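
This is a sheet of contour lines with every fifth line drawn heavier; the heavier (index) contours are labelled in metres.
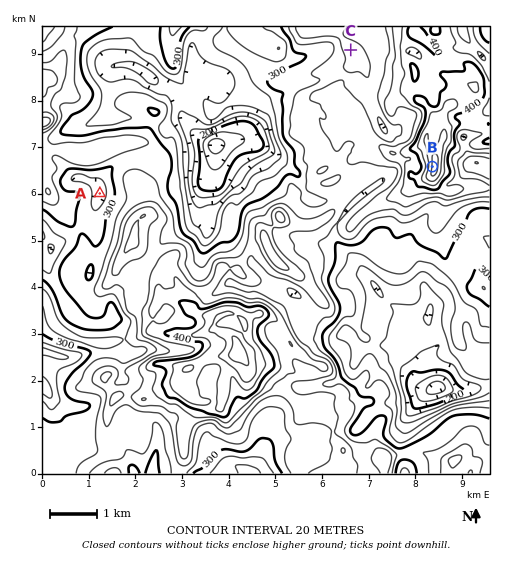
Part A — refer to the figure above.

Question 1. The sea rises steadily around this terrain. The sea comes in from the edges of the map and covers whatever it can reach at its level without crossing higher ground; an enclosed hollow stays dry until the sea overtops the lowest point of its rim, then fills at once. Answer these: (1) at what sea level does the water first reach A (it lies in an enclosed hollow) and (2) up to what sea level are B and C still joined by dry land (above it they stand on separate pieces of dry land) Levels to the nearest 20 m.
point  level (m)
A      300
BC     340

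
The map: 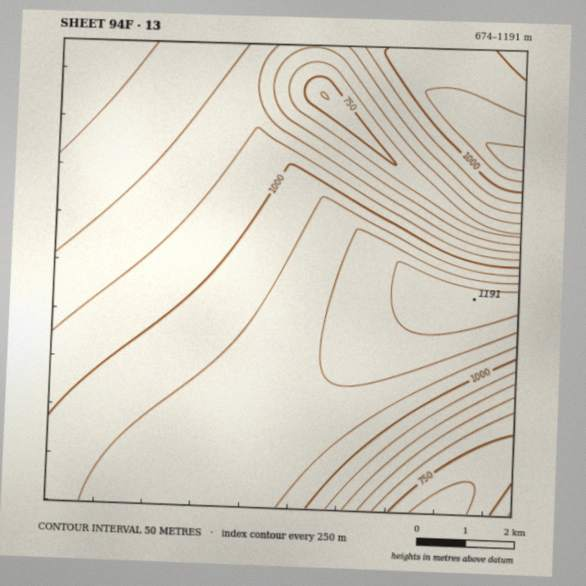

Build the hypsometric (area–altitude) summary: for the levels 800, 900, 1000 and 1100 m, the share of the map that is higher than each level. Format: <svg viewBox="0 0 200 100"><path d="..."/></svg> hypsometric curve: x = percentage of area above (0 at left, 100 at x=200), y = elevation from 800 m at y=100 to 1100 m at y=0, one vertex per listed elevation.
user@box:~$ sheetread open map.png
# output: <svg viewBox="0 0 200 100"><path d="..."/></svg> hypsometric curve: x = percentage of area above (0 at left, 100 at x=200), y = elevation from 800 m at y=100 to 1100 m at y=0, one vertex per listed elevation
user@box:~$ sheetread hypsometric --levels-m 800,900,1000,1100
<svg viewBox="0 0 200 100"><path d="M186 100l-38-33-50-34-79-33"/></svg>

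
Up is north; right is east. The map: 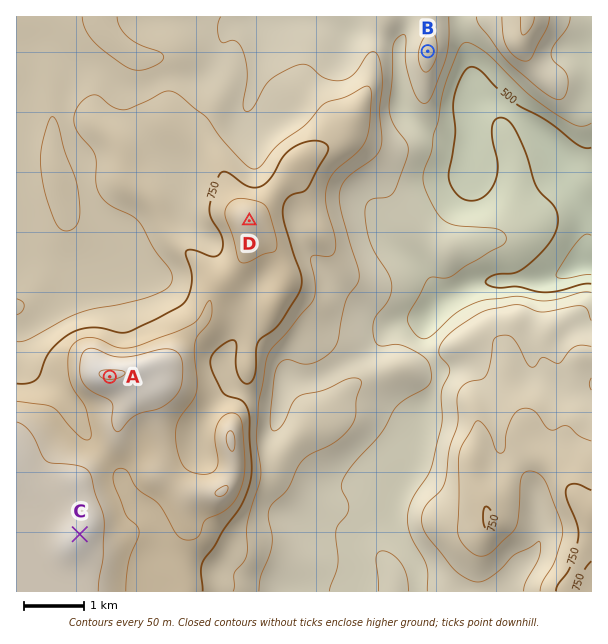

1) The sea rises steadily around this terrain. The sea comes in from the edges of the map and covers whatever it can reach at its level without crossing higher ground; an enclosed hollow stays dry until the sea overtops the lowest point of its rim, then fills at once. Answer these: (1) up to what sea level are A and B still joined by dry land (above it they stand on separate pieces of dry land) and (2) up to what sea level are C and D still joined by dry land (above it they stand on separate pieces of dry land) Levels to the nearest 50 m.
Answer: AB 600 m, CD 800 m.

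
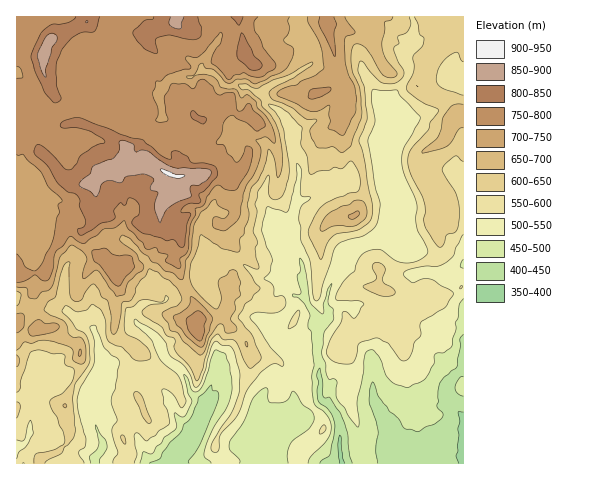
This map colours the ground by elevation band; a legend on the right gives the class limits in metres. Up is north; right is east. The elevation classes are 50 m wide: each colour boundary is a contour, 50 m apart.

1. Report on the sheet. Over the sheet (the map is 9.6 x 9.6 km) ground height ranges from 380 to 900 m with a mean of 630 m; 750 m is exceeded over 21.7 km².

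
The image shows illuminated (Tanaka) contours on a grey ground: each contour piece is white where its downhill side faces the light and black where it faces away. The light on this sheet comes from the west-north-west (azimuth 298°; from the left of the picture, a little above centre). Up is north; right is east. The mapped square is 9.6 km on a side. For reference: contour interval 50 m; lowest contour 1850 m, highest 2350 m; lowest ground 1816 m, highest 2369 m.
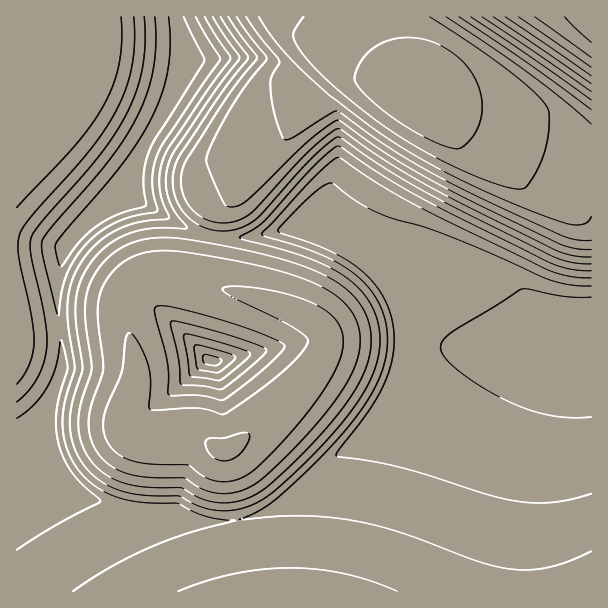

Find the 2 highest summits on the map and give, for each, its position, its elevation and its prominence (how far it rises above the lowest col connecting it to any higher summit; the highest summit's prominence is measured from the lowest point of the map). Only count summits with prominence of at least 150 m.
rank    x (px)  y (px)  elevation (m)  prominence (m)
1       419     96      2369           553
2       225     449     2207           185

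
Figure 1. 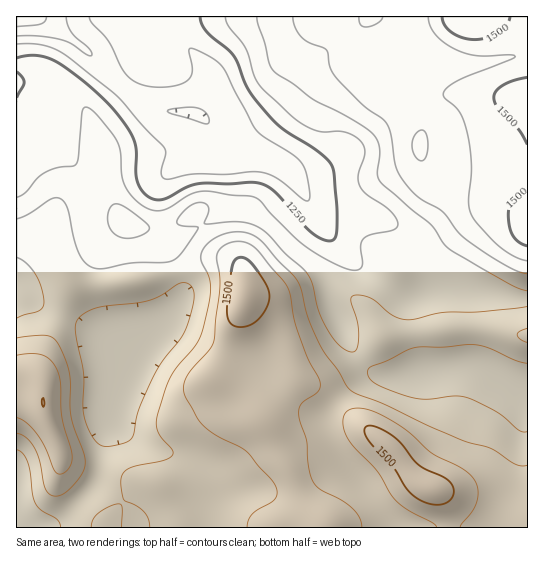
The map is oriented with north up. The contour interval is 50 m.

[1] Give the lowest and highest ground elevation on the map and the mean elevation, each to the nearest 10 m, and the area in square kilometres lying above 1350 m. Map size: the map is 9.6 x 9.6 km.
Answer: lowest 1080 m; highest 1540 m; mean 1370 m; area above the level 54.3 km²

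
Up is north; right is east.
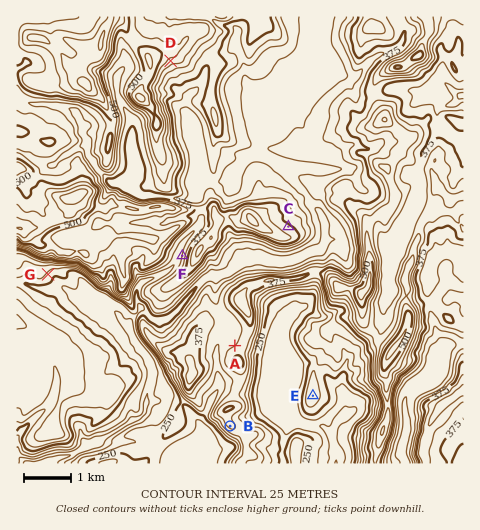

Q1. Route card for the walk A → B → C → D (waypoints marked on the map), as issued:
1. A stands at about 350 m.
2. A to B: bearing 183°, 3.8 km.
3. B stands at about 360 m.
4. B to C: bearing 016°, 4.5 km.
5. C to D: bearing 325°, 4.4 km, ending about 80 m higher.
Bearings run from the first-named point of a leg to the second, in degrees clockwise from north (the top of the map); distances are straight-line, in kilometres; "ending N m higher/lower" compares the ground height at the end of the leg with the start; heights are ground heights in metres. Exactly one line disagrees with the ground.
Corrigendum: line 2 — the distance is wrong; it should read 1.7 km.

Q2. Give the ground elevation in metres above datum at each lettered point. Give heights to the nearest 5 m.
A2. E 290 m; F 325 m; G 270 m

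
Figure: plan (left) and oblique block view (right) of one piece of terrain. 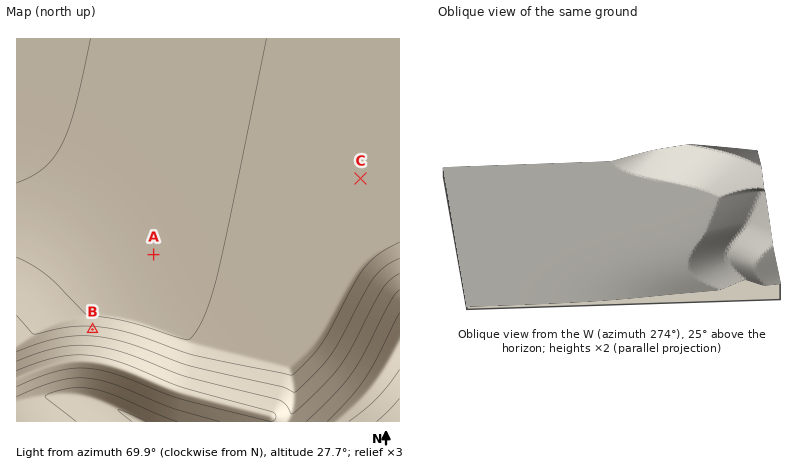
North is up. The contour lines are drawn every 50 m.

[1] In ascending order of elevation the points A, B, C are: A C B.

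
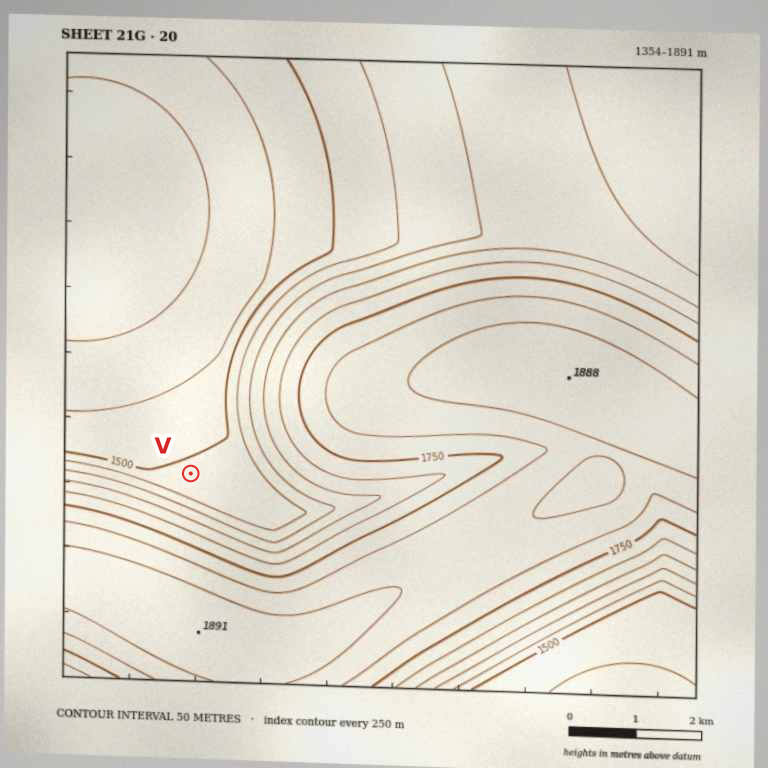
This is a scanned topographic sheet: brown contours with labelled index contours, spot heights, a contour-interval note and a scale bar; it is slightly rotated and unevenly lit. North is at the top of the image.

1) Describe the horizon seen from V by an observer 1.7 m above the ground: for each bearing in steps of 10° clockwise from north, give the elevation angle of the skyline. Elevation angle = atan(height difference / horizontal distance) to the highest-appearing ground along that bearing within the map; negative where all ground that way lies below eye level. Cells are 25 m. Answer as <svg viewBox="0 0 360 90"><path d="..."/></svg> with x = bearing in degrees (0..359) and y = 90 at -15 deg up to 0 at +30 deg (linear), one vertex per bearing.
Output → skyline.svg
<svg viewBox="0 0 360 90"><path d="M0 61l10-1 10 0 10-6 10-4 10-3 10-1 10 0 10 1 10 3 10 1 10-2 10-1 10-1 10-1 10-2 10-4 10-2 10-2 10-2 10 0 10 0 10 1 10 2 10 3 10 4 10 5 10 6 10 7 10 1 10 1 10 0 10 1 10 0 10-2 10-1"/></svg>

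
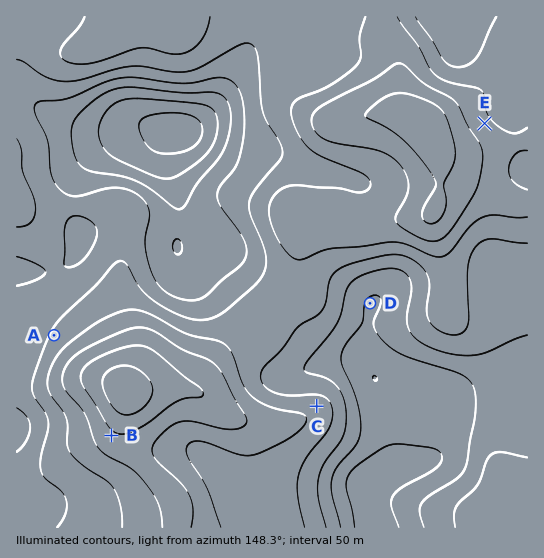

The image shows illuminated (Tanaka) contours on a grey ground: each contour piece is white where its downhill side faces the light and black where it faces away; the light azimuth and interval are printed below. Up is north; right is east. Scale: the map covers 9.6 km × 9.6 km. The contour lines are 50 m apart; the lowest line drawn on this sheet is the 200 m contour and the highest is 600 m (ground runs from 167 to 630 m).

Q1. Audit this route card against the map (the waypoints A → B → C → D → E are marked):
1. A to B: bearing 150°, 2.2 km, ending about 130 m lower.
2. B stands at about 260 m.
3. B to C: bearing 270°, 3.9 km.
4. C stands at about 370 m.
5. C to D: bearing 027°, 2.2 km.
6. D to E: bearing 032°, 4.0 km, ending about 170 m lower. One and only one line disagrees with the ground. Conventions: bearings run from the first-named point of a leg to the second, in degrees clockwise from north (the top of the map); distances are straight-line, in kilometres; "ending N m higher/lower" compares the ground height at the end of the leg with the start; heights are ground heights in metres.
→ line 3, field bearing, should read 82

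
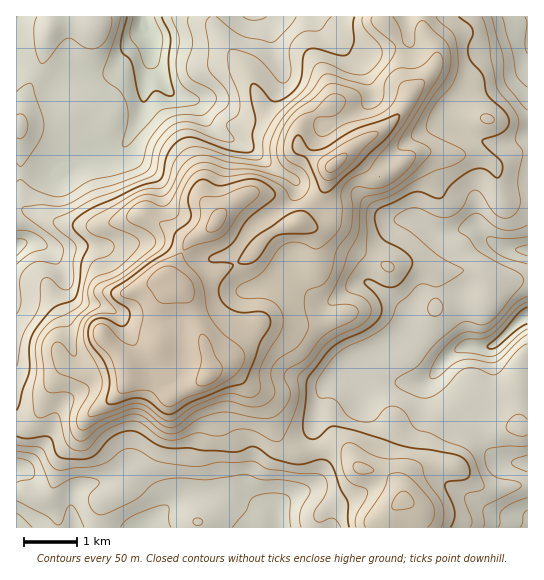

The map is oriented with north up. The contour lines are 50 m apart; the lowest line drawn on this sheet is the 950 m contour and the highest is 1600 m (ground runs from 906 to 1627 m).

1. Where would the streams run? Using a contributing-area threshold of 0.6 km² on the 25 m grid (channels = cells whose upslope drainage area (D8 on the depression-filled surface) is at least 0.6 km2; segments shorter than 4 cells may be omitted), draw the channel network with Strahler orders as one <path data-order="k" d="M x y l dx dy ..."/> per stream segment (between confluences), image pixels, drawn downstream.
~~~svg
<path data-order="2" d="M278 514l0 13"/><path data-order="1" d="M343 503l-9 10 0 14-3 0"/><path data-order="2" d="M259 502l10 3 9 9"/><path data-order="1" d="M199 495l-13 0-9 4-28 28-2 0"/><path data-order="1" d="M251 494l8 8"/><path data-order="1" d="M462 494l19 13 12 6 24 0 1 1 8 0 1 1 0 12"/><path data-order="1" d="M249 493l9 9 1 0"/><path data-order="1" d="M305 490l-14 7-13 13 0 4"/><path data-order="1" d="M482 447l12 12 3 2 6 0 2 1 22 0 0 1"/><path data-order="1" d="M315 418l3-15 1-1 3-9 15-15"/><path data-order="1" d="M421 403l0-14 14-15 3-5"/><path data-order="1" d="M67 401l-10 10-2 8-1 2 0 4-1 1 0 4-3 5-11 12 0 2-12 12-8 8-2 0"/><path data-order="1" d="M365 391l0-1 10-11 11 0"/><path data-order="3" d="M393 381l6 0 2 1 22 0 3-1 12-12"/><path data-order="2" d="M386 379l7 2"/><path data-order="2" d="M337 378l1-1 41 0"/><path data-order="2" d="M379 377l7 2"/><path data-order="1" d="M294 375l11 3 1 1 5 0 2 2 18 0 6-3"/><path data-order="1" d="M369 371l10 6"/><path data-order="1" d="M17 369l0-68"/><path data-order="3" d="M438 369l16-18 4-2 11-3"/><path data-order="1" d="M181 346l0 16-3 5-19 19-4 0-9 9-1 7-2 1 0 4-1 2 0 4-1 1-2 12-1 1 0 26-3 4-21 21-7 3-13 1-1 1-8 2-6 2-6 7-2 3 0 20 2 1 0 9 1 0"/><path data-order="3" d="M469 346l22 0 3-1 4-3 24-24 5-3"/><path data-order="2" d="M406 338l0 1-23 23 0 9 10 10"/><path data-order="1" d="M67 325l0-3-2-5-16-16-32 0"/><path data-order="1" d="M462 322l1 1 0 16 6 7"/><path data-order="1" d="M410 318l0 12-1 1 0 4-3 3"/><path data-order="1" d="M117 313l-14-7-4 0-1-1-13 0-3-2-13-13-3-12-5-11-10-12 0-1-8-8"/><path data-order="2" d="M319 301l12 0 15-12 8-4 3 0 1-2 12 0 9 8 2 0 25 26 0 21"/><path data-order="1" d="M246 291l11-2 1-2 9-1 2-1 28 0 12 12 10 4"/><path data-order="1" d="M295 277l24 24"/><path data-order="1" d="M218 257l4 0 9-4 11-11 5-9 14-14 20-10 13-14 1-2 0-12-2-3-7-3-3-2-8-4-22-20-14-7-2 0-7-4-3 0-2-3-4-1-16-16"/><path data-order="2" d="M66 247l-19 0-1-1-3 0"/><path data-order="1" d="M98 247l-32 0"/><path data-order="2" d="M43 246l-5-3-16 0-5 3 0 1"/><path data-order="1" d="M115 245l-8 0-1 1-39 0-1 1"/><path data-order="2" d="M493 242l2 3 11 2 1 2 20 1"/><path data-order="1" d="M411 221l6 0"/><path data-order="2" d="M417 221l13 8 5 2 4 0 2 2 12 0 1-2 4 0 5-2 15 0 13 13 2 0"/><path data-order="1" d="M374 213l13 5 24 0 6 3"/><path data-order="1" d="M475 203l0 20 18 19"/><path data-order="1" d="M162 189l-1-4-35-35 0-7"/><path data-order="1" d="M62 178l5-3 12-12 2-2 9-3 1-1 3 0 1-2 16-2 8-4 8-8"/><path data-order="2" d="M127 141l4-6 7-13 1-7 3-5 3-33 1-2 0-4 3-5 0-5 1-2 0-18"/><path data-order="1" d="M411 138l26-13 6-7 7 0 16 16 8 4 3 0 4 3 10 1 2 1 20 0 8-5 5-5 1 0 0-4"/><path data-order="1" d="M337 122l22-13 10-8 2-3 0-11-1-1 0-4-3-4 0-3-6-10-47-47"/><path data-order="2" d="M205 118l-2-1-1-7-9-9"/><path data-order="1" d="M199 102l-2-1-4 0"/><path data-order="2" d="M193 101l-2-2-6 0-2-1-6-1-11-10-7-13-5-7 0-2-1-2 0-6-2-2 0-13-1-1"/><path data-order="1" d="M517 75l10-10 0-23"/><path data-order="1" d="M74 74l12 0"/><path data-order="2" d="M86 74l23 0 36-36-2-11"/><path data-order="1" d="M81 73l4 0 1 1"/><path data-order="1" d="M282 70l-8-20 0-7-1-1 0-20-6-5"/><path data-order="3" d="M150 41l-3-10-4-4"/><path data-order="3" d="M143 27l0-10"/><path data-order="1" d="M315 22l-1-1 0-3"/><path data-order="2" d="M267 17l-14 0"/><path data-order="2" d="M313 17l-46 0"/><path data-order="1" d="M322 17l-9 0"/>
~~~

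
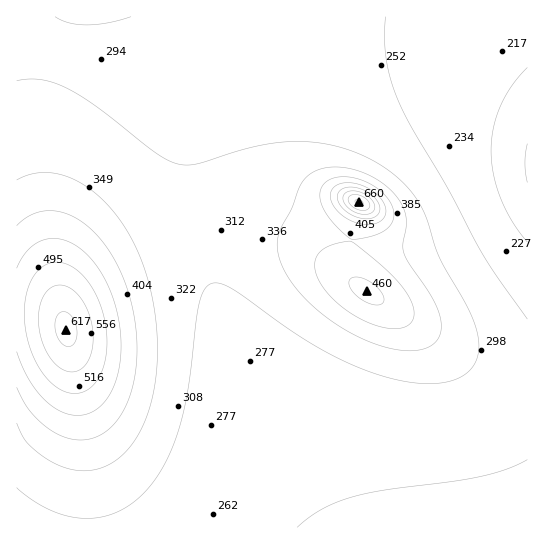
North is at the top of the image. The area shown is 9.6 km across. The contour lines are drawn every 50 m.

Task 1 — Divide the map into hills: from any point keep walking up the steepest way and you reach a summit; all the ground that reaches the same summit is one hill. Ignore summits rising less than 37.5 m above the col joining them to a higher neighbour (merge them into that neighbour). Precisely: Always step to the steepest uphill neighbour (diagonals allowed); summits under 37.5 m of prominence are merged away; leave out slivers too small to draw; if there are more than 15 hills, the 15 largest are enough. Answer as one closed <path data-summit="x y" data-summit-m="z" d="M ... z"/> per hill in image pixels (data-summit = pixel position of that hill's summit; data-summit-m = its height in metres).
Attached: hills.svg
<path data-summit="66 330" data-summit-m="617" d="M373 19l-38 1-34 5-51 14-53 17-35 7-41 0-28-4-40-10-37-12 1 491 310-1-19-26-23-43-54-124-20-51-14-42-8-40-2-35 1-28 8-33 13-24 18-18 12-8 38-18 45-12 52-4 43 6 30 9 14 7 3-1-34-14-29-7z"/><path data-summit="367 291" data-summit-m="460" d="M374 21l-52 4-45 12-28 12-22 14-22 23-13 31-5 41 2 43 14 58 21 59 52 120 27 53 18 31 6 6 200 0 1-330-74 37-21 8-19 4-35 0-26-6-28-9-50-25-17-14-15-16-10-16-4-12 0-40 11-26 8-10 10-10 17-12 19-10 29-9 35-5 32 0 39 6 24 8 25 12 41 30 2-1-34-26-33-17-37-12z"/><path data-summit="359 202" data-summit-m="660" d="M527 16l-510 0-1 19 23 10 54 14 28 4 41 0 35-7 53-17 51-14 53-6 36 1 40 8 25 9 43 24 29 24z"/>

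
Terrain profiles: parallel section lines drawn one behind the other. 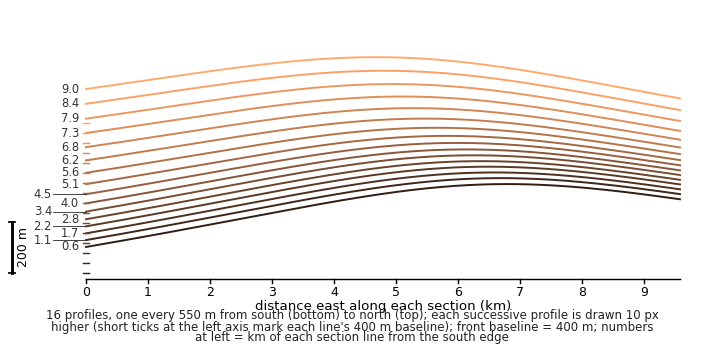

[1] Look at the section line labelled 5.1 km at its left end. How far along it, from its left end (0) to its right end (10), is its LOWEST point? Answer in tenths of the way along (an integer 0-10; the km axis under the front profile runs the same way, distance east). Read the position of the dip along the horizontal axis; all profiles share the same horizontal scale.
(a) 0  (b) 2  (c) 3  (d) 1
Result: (a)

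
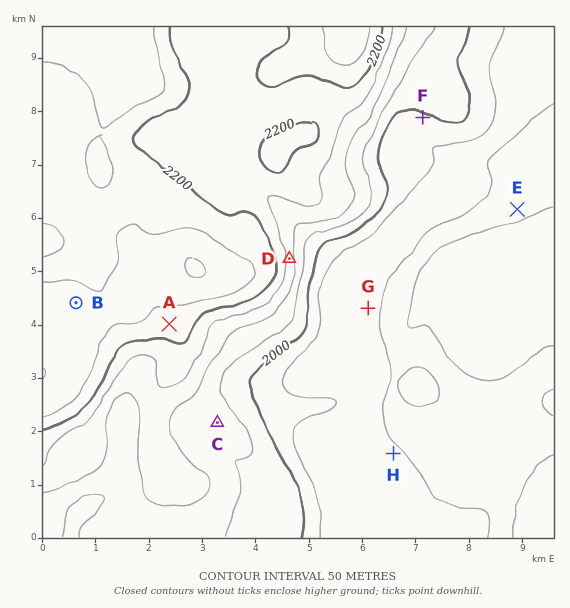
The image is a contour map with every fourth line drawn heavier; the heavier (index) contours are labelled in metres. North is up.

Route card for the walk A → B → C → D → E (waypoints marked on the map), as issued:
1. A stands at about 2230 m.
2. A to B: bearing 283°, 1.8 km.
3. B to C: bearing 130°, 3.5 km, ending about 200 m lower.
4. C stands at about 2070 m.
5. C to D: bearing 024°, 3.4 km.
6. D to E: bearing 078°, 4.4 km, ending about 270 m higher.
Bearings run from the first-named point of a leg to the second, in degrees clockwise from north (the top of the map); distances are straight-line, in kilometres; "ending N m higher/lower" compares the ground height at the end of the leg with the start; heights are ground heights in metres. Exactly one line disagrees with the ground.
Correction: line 6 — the sense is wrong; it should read lower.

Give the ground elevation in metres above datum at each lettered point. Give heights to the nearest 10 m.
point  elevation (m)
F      1990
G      1900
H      1900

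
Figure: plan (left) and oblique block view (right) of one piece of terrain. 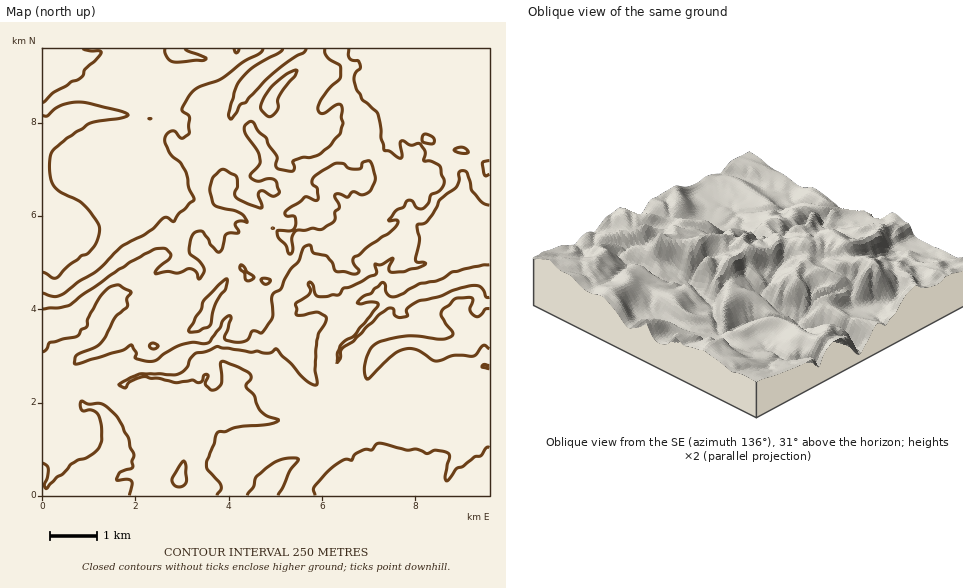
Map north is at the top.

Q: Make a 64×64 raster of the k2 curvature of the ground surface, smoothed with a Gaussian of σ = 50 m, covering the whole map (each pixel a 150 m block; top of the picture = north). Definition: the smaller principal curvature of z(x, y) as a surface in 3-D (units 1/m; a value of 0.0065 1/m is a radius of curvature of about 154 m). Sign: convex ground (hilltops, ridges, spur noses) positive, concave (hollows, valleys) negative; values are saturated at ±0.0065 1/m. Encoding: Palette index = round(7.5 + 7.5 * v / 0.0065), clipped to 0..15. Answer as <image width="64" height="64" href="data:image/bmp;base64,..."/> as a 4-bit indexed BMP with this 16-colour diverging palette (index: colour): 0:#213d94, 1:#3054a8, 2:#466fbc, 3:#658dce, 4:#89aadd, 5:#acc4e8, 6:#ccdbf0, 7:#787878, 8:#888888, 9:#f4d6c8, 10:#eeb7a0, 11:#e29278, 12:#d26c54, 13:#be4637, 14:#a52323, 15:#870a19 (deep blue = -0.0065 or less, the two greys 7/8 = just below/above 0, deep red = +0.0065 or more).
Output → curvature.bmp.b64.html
<image width="64" height="64" href="data:image/bmp;base64,Qk12CAAAAAAAAHYAAAAoAAAAQAAAAEAAAAABAAQAAAAAAAAIAAATCwAAEwsAABAAAAAAAAAAlD0hAKhUMAC8b0YAzo1lAN2qiQDoxKwA8NvMAHh4eACIiIgAyNb0AKC37gB4kuIAVGzSADdGvgAjI6UAGQqHAEh3h2ZXh3d2ZmZlREVVV4lkRWZnh2V3dlZnd2ZliId3RnZ3d2Roh3ZniIiIh1ZFZ4h1VViXZId2l3d3iIR4eIh0d2eIh0VmZniIh3h2V1Z3iHZVRYdzV3aId3eHdWh4eIVnZoiIZlZ1d3h2VlVnVneIdmZTaIY3dXd3dniGSHh3d0iGeHZ4d3V3d4dlVmd1d3iHdlU1iBmDeHeHWIdGd3d3Vndnd4eHdXd3d3d3d3ZmZ4h3dlRVWYKJdnhXiHR3d3d0d2d3d3d1Z3eId3d3dndmZmd3ZVVnZJh3Z2Z3hXd3h3dXZ3eId2R3d4h3dmZ2ZmZmZmd2ZlVWdmZmZ3eGZneGeEZ3Z3d4VXh4h3dldmZURFVWd4d2ZlVWZnd3d3V3eHaIRWZ3d3c2iIh3d1Z2ZmZmZmVHeHdmZVZ3d3d3Z3eHaIU2VniHhyeHd3d2eHd4iIiHZ1R3dWZndlZ3d3dnd4hmRGh1eIeESId3d3d3eIh3d3h2dUdmiXd4hmiHhnh3d0VGaYeId3Nnd3d3d3d4h3Zmd4dnRHd4h3eHV4iFeHd3eFR4Z4d3Y3h3d3Z3d4iId3ZmiXJENWeHd4hleHZneIiIY3hViHc2eIiHd3d3d3iHZ3dlBHYnd3d3d2UzIySHd5dEOGNVNFl3mHd3d1Z3ZVZ2dyFohDd3d2d3eHd4gkd4g3YGdSNUFGRTIldnRnh3d3ZiOIhzWHh3Z3d3d3iHBIpWmFBYJodiERNWM2lGiIiHdzN4d3NYeId2d3d3d3VQOEV3dgAVl3Z3dnd2RDiIdlRDN3h3c0h4h3d3d3h3dncAdHd4dlAmdnhlVnZlN2MAI0R3eId2FniIh3d3d4dmd1WFRWd3d0AlaIZUREQgAlZXcoiId3YXd4iHd3d4iHd5VoVlMzVnuBSLl3ZlZ1N3dzlieIh3ZzJniIh3d3h3d3hlV3d2VEeYUFZld3aJUIqXJ0SId3d2dAV4eIiIiHZmaXZYiHZ1RXdlJnVXeIdwWpRGRId3d3d4YHh3d4h2M1Z4ZmeXV4ZVZ3ZEeEV3eZQHU3hkV3iIh3iEBnZndjJoh3hHaIZ3ZlZ2ZXdnZWeJdQRleoVkV4iId3hAhlUzV4iIdkhod3d2VnZWqXV2Vmd2U3d4hXdTaGdmdoMpY4h3iIhkOWZmZ4dVdmeHd2dWeXdlR1Z0MzIQAAEiaEEQWId3eXcFVFZ4l2VVVmZ4dkVod2dVZkJ3hzeHhmUiFXUAVmaJinBVRFZ3dlVDRnh3dEZ4dWVGVmaIGId1ZmYoiGQAAFeIgmdlVWd3ZpdEeIeHRWdzaEiYVVQmZ1Z3VSRndndjACRQZ3ZVVWh3iHNHhnhGVoRpZ3d1ZUeIVpl4B2d3d4dlIARndmVVVneIdzJFdjVlRJdWZ3ZTZ3d3eJUFl3d4iFd3Znd3ZmVVd4d4h0JDV3QmdUZ3Z3JmdnhSIIBYZHiHWHd3eIh2ZlVnd4iZgVd4cWlieHZZcWZWd1djZwaER2Zoh3d4mEZ2ZVZnd4eBWYZSeDWGVWhiSIV1Z3dHYIdGd3Z3eGZjeIdmZmZmZnFoiFKKJ1RXhyYzWIh3iGaCaFV3d3d5dVeIh2dmdmZnYniHU3M2Z3aGWGdVd2d4d3ZnVnd3d2Z2eIiHZ3Z3dndUd3hjNZNopkV4aYZGZURXh2NFZ3dlQ3d4iHZ3d2Z3d1Z3lhMzJFdhZnh5iWZVZUJnYnVHd2Z4d4iHZnd3hnd3ZmdQZ2Vnc0iYdmiGd1aIlzQld0V3d2aHd3dnd3eHZ3dnZiaYh3dEVXh4dmiFdUZ3dxiYVGdlVod2Znd3d4dnh3dkV4hmVEhlRVlkdkdnZWeGNZVERVV4dmZ3d4d4dmd2Z2Z4iGZzaGZUVSZ1Z1iVZ3ZlZIdURoh2Z3d3d4h2d2eHZniId1EyRmZjh3d3eJc1eHiYl3UmiHZ3d4h3eHaGZ3dmZ4iZJZhWd0WIiXd3iVN5aHd3dCaIdnd3d3h4ZmZ3d2d2Vnc0iXVkV2eIhmV4U3ZXVndTRXh3d3d3d3Znd3d3dnmIdmJEZVdnVneHR4dEc2VHhyVVaXd3d3d3d3aHd3d2Z4dlUleWZ3ZlV3V2ZzdTdmQhV3Zmd3d3d3d4dWd3iHd2V4kyZ3Vnd2ZWZXRnRSd3ZWd4lkaHd3d3d3d3VXeHZ0VmZAZ3ZmZ3h2V1ZYhSaGZod2ZkVod3d3d3d3d0WJZUaHdgWYZldmd3dWdWd1KHVoh3dlZnd3h3d3d3d3c0hUeJmEF5cQFWVWZ2Z0ZoYmZXdndmZmd3h3d3d3d3eIQ0V4dXQ4lgdzSId2ZVV5lTZ2d2dVZnZmeIiHeHh3d3hzdleHVDZQWHZGd3dVd2mERmd2Zmdnh1RYiIiHd3d3ZlV3dXiGJjWqdnVneGN5d1RVZmd3d3eYZzRnh3d3d2ZmVmeHVndFVodmd2ZodTZVNVdnd3d3ZXdnZTNGZmd3d3dkVomHZmRVeHZ3dmaIdnVWaIdmZWeGZnh3dlVWZnd3d3dEeId4ZFRYh3d3ZWeHRWdWh3d3VYdHeHh3h3d3Z3h2VVIkZ3d1RDaId3d2VVVWZ3ZWd3hnhld3d3h3d3d3d2d3ZkEAV3dVM2iId3dmh3ZXd3d3d3dmZmd4h3d3d3d2d3iHeIUBeHdTFYl1ZmZ3hld3d3d2ZndnZ3d3iHd3h3d3iYh4iHEXd3ZAN1NWd2d2V3d3d3d3eGaIiHZmd3iHd3eIdmZWdxMzWYYiJXmYdodXd4d4eHdndY"/>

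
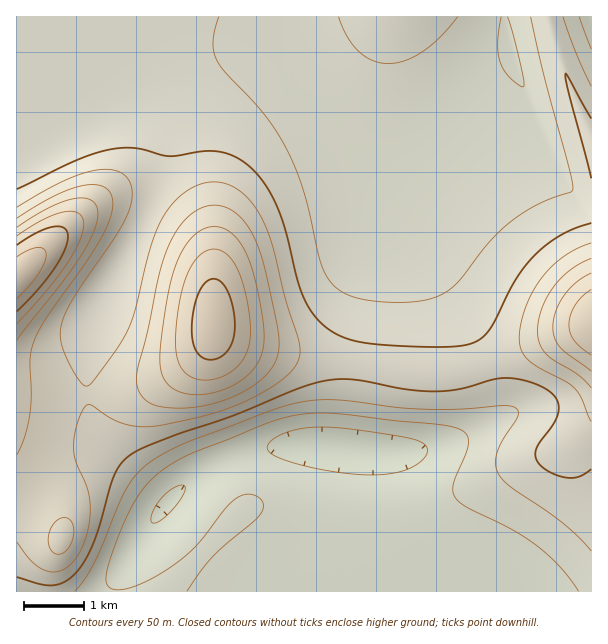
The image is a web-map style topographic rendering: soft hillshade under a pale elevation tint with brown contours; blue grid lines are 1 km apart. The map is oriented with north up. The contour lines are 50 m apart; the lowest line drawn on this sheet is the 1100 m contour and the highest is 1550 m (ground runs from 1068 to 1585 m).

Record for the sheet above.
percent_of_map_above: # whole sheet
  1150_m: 83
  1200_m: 57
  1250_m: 34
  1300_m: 21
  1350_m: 11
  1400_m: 7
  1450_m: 4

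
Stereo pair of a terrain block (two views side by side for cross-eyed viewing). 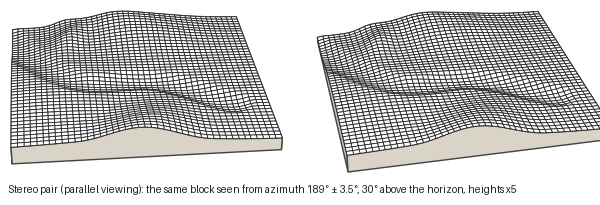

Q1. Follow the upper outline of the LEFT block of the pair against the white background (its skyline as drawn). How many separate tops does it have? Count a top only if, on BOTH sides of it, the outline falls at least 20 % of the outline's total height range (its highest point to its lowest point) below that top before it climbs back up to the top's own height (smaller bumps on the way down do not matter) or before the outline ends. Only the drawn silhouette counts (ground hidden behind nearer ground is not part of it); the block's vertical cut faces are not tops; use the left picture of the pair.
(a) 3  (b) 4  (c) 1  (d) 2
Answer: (a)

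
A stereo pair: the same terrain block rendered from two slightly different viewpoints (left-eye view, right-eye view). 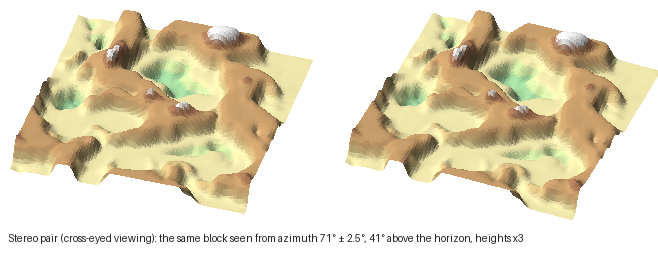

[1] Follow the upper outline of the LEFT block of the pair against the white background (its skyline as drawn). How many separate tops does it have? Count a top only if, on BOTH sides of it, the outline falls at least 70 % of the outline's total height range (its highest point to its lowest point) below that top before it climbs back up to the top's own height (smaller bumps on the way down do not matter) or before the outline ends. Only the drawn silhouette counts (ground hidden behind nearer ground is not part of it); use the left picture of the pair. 0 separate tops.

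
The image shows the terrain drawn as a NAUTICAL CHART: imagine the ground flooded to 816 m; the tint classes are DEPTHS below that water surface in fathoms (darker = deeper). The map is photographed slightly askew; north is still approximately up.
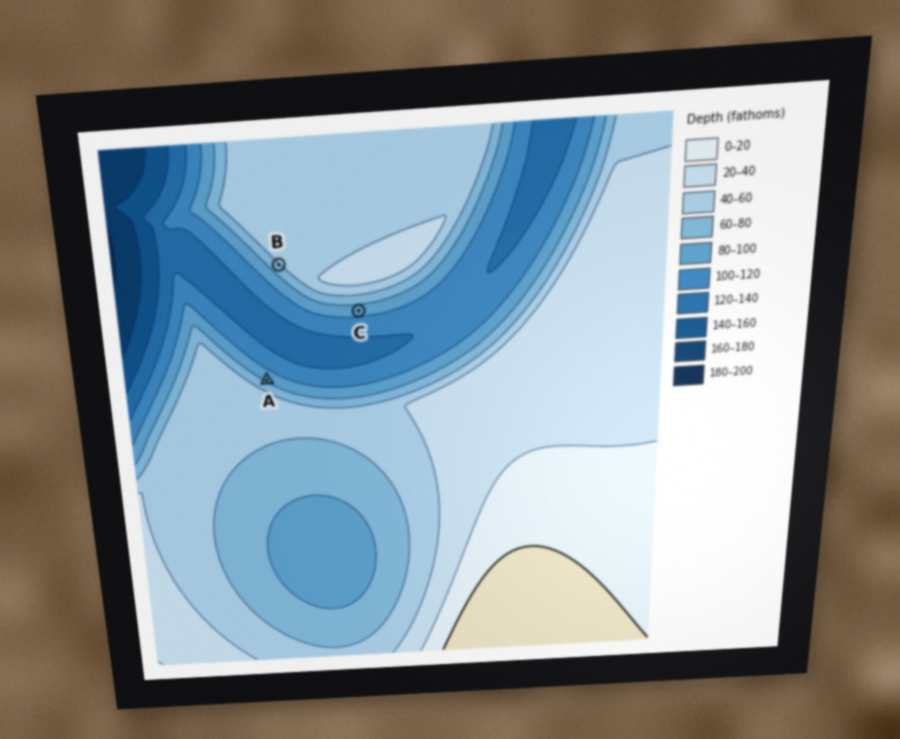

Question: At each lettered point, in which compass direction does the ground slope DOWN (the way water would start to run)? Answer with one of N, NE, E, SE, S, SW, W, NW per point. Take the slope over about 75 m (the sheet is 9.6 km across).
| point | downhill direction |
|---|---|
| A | NE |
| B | SW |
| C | S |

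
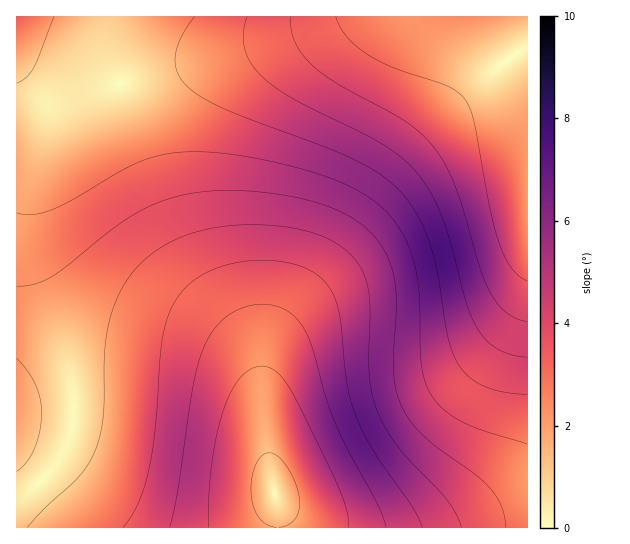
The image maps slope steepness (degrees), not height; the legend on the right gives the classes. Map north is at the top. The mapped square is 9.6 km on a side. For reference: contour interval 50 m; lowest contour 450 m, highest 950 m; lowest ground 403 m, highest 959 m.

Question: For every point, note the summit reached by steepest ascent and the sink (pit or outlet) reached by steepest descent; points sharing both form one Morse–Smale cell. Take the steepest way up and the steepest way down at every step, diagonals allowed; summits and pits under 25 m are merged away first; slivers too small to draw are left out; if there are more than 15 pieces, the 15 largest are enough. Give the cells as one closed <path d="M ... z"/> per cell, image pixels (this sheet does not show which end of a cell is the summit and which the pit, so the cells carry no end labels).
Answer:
<path d="M527 49l-9 3-27 20-40 35-35 35-40 49-49 74-28 34-20 30-12 29-4 28 1 40 5 41 8 39 1 22 250-1z"/><path d="M118 16l-102 1 0 441 36 37 27 33 198 0 0-22-8-39-12-94-5-16-11-20-34-46-20-30-23-51-32-89-15-48-2-15 0-27z"/><path d="M527 16l-408 1-4 14 0 27 2 15 43 126 27 62 20 30 29 38 16 28 7 21 3 27 5-47 6-19 18-29 36-45 49-74 40-49 59-57 43-33 10-3z"/><path d="M17 459l-1 68 62 1-26-33z"/>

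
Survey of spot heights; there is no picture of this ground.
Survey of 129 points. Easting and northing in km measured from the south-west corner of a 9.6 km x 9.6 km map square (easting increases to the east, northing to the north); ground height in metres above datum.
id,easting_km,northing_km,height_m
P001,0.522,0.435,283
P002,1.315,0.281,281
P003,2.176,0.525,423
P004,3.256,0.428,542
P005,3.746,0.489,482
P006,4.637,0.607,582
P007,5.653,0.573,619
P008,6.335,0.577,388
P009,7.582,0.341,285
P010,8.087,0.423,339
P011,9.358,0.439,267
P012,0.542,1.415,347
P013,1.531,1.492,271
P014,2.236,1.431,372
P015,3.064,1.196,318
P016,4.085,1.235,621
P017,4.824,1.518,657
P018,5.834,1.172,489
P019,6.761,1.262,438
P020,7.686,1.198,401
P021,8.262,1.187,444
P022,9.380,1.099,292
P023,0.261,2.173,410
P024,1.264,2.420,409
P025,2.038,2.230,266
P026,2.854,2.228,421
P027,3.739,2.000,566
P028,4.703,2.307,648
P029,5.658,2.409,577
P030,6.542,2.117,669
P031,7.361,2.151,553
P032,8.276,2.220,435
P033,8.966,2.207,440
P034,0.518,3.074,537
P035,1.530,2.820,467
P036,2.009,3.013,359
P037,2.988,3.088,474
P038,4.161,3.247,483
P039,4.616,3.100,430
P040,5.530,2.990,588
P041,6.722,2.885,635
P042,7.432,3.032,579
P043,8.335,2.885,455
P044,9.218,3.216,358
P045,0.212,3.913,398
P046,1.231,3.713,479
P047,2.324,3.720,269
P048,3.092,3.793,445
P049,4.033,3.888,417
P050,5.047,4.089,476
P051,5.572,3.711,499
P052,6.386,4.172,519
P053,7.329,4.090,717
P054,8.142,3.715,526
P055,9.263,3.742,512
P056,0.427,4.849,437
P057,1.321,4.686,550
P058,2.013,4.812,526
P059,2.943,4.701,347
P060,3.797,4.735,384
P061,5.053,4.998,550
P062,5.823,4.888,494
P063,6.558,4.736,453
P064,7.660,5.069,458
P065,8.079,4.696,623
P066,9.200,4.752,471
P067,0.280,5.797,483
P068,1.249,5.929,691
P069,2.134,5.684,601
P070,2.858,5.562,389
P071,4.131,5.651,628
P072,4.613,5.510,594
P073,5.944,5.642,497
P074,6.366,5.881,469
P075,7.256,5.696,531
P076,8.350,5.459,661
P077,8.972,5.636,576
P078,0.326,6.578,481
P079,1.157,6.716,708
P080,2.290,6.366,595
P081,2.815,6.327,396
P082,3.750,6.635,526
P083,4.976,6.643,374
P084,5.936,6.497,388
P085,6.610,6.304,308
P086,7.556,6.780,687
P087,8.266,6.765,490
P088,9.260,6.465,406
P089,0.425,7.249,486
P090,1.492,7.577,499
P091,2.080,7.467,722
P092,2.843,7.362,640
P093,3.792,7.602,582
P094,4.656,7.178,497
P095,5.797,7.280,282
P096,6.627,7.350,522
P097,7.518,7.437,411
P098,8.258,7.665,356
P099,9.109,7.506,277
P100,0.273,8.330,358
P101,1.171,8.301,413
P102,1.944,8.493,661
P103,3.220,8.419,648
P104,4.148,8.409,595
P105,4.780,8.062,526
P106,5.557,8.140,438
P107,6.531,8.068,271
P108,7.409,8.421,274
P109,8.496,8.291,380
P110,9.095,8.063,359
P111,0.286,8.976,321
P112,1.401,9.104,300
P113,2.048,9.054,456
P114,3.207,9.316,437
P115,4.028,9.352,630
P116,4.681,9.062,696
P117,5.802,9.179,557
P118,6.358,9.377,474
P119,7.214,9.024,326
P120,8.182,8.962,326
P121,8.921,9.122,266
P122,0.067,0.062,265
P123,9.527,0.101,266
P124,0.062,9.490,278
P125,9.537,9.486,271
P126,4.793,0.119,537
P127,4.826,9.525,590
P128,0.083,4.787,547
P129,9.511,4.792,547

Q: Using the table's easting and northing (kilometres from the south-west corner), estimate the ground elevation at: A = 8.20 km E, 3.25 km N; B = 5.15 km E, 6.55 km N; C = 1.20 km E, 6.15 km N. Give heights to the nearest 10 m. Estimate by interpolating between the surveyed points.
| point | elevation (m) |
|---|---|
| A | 520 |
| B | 400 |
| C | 700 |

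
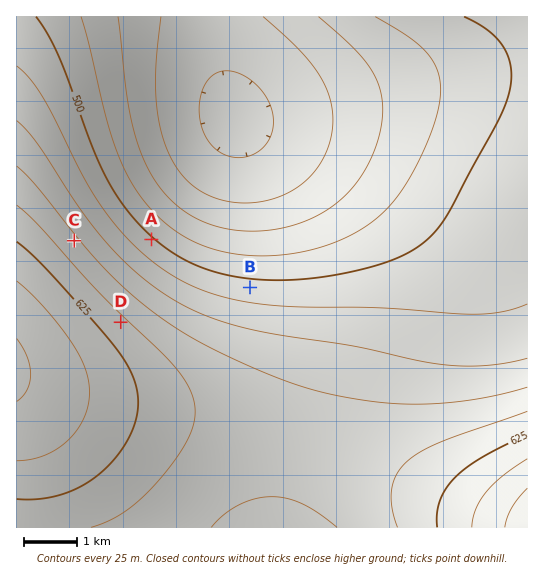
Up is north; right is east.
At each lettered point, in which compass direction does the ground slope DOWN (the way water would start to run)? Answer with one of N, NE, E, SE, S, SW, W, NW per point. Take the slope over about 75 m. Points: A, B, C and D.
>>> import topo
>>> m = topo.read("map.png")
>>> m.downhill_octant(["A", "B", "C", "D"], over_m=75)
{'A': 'NE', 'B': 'N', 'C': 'NE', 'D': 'NE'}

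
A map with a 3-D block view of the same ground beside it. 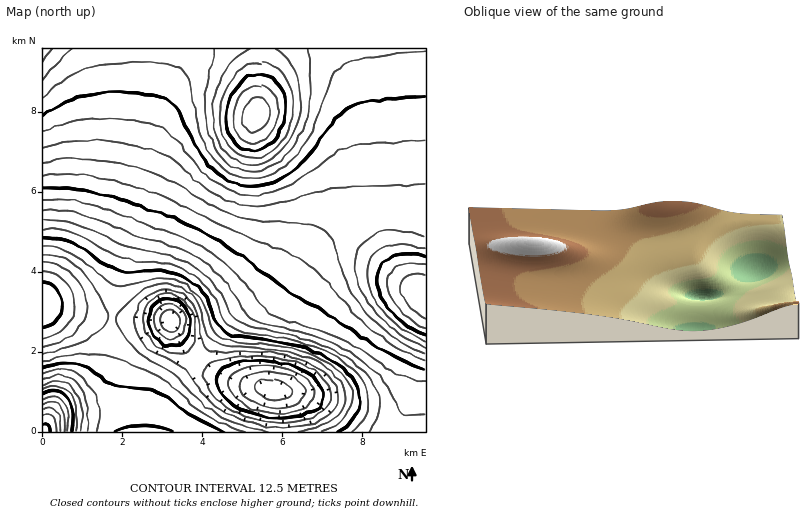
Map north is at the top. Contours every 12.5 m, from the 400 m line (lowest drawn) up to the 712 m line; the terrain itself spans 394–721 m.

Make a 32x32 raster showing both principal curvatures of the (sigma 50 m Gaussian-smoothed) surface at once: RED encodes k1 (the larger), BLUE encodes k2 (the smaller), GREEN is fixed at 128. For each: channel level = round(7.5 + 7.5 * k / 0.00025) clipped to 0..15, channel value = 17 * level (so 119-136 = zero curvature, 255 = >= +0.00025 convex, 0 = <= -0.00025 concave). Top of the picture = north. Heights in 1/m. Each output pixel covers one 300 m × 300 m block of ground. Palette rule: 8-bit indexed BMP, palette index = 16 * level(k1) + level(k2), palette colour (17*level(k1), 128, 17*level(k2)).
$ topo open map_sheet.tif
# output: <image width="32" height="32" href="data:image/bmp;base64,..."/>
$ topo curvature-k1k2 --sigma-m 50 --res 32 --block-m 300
<image width="32" height="32" href="data:image/bmp;base64,Qk02CAAAAAAAADYEAAAoAAAAIAAAACAAAAABAAgAAAAAAAAEAAATCwAAEwsAAAABAAAAAAAAAIAAABGAAAAigAAAM4AAAESAAABVgAAAZoAAAHeAAACIgAAAmYAAAKqAAAC7gAAAzIAAAN2AAADugAAA/4AAAACAEQARgBEAIoARADOAEQBEgBEAVYARAGaAEQB3gBEAiIARAJmAEQCqgBEAu4ARAMyAEQDdgBEA7oARAP+AEQAAgCIAEYAiACKAIgAzgCIARIAiAFWAIgBmgCIAd4AiAIiAIgCZgCIAqoAiALuAIgDMgCIA3YAiAO6AIgD/gCIAAIAzABGAMwAigDMAM4AzAESAMwBVgDMAZoAzAHeAMwCIgDMAmYAzAKqAMwC7gDMAzIAzAN2AMwDugDMA/4AzAACARAARgEQAIoBEADOARABEgEQAVYBEAGaARAB3gEQAiIBEAJmARACqgEQAu4BEAMyARADdgEQA7oBEAP+ARAAAgFUAEYBVACKAVQAzgFUARIBVAFWAVQBmgFUAd4BVAIiAVQCZgFUAqoBVALuAVQDMgFUA3YBVAO6AVQD/gFUAAIBmABGAZgAigGYAM4BmAESAZgBVgGYAZoBmAHeAZgCIgGYAmYBmAKqAZgC7gGYAzIBmAN2AZgDugGYA/4BmAACAdwARgHcAIoB3ADOAdwBEgHcAVYB3AGaAdwB3gHcAiIB3AJmAdwCqgHcAu4B3AMyAdwDdgHcA7oB3AP+AdwAAgIgAEYCIACKAiAAzgIgARICIAFWAiABmgIgAd4CIAIiAiACZgIgAqoCIALuAiADMgIgA3YCIAO6AiAD/gIgAAICZABGAmQAigJkAM4CZAESAmQBVgJkAZoCZAHeAmQCIgJkAmYCZAKqAmQC7gJkAzICZAN2AmQDugJkA/4CZAACAqgARgKoAIoCqADOAqgBEgKoAVYCqAGaAqgB3gKoAiICqAJmAqgCqgKoAu4CqAMyAqgDdgKoA7oCqAP+AqgAAgLsAEYC7ACKAuwAzgLsARIC7AFWAuwBmgLsAd4C7AIiAuwCZgLsAqoC7ALuAuwDMgLsA3YC7AO6AuwD/gLsAAIDMABGAzAAigMwAM4DMAESAzABVgMwAZoDMAHeAzACIgMwAmYDMAKqAzAC7gMwAzIDMAN2AzADugMwA/4DMAACA3QARgN0AIoDdADOA3QBEgN0AVYDdAGaA3QB3gN0AiIDdAJmA3QCqgN0Au4DdAMyA3QDdgN0A7oDdAP+A3QAAgO4AEYDuACKA7gAzgO4ARIDuAFWA7gBmgO4Ad4DuAIiA7gCZgO4AqoDuALuA7gDMgO4A3YDuAO6A7gD/gO4AAID/ABGA/wAigP8AM4D/AESA/wBVgP8AZoD/AHeA/wCIgP8AmYD/AKqA/wC7gP8AzID/AN2A/wDugP8A/4D/APvppZOUprfHx8fH59fHt6eXhoaGdoaGhpaWlqenl4eH+vm2k5SWl6enp8i3t6eWhnZ1ZWVkZHR0hIWVlpeXh4f5+LaUhIaHh5eoqJeXhoV0dGNjY2JiY3N0hIWWlpeHh9jnxpWFhoeHl6iYh4aFhHNzYmJiYmJic3OEhZaWl4eGt8e2pYWGh4eXmIiHlYSEc3JiYmJiY2N0hIWVlpeXhoWWpqaWhoeHl5eYl5alpJSEc3RkZGRldYWFlpaXl4aFhXaWppaGh5eXpqampLS0pJWFhXZ2doaGlqanp5eGhYWFdoaWlpaXl6allIOhw8W2pqeXl5enp7e3t7enhoWFhohmdoaWlpenpqVyIFCjxsi4uLi3x8fHx8e3l4aFhYeYqGVmhpaWlqa2pGEAEHOmuLnJyMjIyLinl4eGhYaXmKi4VWV2hpaWprakckBRk6Wml5eIiIiIh4eHhoaGl5iouahVZXaGlpempqWTgoOlpqeXl4eHh4eHh4eGhpaXqKmpqWVmdoaXl5eWpqWVpaaml5eHh4eHh4eHh4aGl6eoqam5dXZ2h4eXl5eXlpaWlpeXh4eHh4eHh4eHhpaXp6ioqKh2doaHh4eHh4eXl5eXl4eHh4eHh4eHh4eHlpeXp6eYl4aGh4eHh4iIh4eHh4eHh4eHh4eHh4eHh4eGlpaWloaGhoeHh4eHiIiIh4eHh4eHh4eHh4eHh4eHh4eGhoaGhYWHh4eHh4eIiIiHh4eHh4eHh4eHh4eHh4eHh4aGhoaGhoeHh4eHh4eHh4eHh4eHh4eHhoaGh4eHh4eHh4eHh4eHh4eHh4eHh4eHh4eHh4eHh4aGhoaGhoeHh4eHh4eHh4eHh4eHh4eHh4eHh4eHhoaWlpaWhoaGhoeHh4eHh4eHh4eHh4eHh4eHh4eHh4aGlpeXp5eWhoaGh4eHh4eHh4eHh4eHh4eHh4eHh4eGhoaWp6iop5eWhoaGh4eHh4eHh4eHh4eHh4eHh4eHh4aGhpeouLmop5aGhoaHh4eHh4eHh4eHh4eHh4eHh4eHhoaGl6i5yrmpl4aGhoeHh4eHh4eHh4eHh4eHh4eHh4eGhoaXqbrKuqmXloaGhoeHh4eHh4eHh4eHh4eHh4eHh4aGhpeYusrKqZiWhoaGh4eHh4eHh4eHh4eHh4eHh4eHhoaGlpipubmpl5aGhoaHh4eHh4eHhoeHh4eHh4eHh4eGhoaWl6i4uKiXloaGh4eHh4eHh4eGh4eHh4eHh4eHh4eGhoaWl6enp5eWhoaHh4eHh4eHh4aGh4eHh4eHh4eHh4aGhoaWl5eXloaGhoeHh4eHh4eHdnaHh4eHh4eHh4eHh4aGhoaWlpaGhoaHh4eHh4eHh4c="/>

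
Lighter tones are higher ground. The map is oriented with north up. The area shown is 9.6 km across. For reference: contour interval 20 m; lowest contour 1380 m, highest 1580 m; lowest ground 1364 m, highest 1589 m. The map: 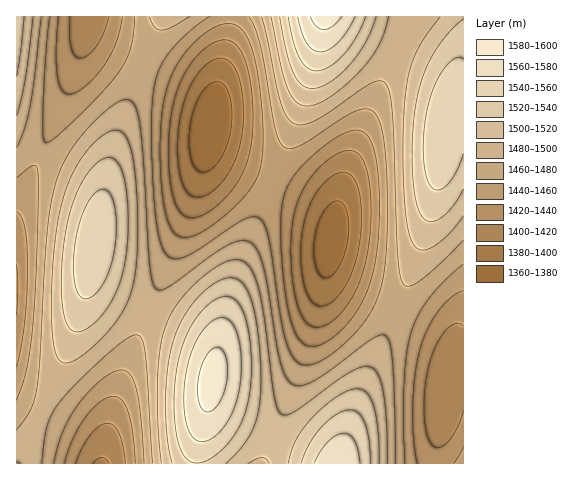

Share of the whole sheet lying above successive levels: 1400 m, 93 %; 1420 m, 85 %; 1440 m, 75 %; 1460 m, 62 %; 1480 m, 47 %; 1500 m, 32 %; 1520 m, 21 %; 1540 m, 12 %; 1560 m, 4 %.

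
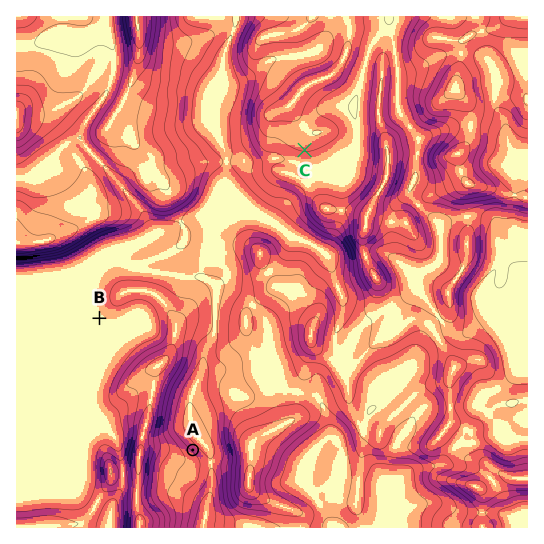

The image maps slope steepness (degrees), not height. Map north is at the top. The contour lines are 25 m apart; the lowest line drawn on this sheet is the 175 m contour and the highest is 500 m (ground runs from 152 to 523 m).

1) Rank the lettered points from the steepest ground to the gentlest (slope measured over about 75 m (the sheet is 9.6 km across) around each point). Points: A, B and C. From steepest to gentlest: A C B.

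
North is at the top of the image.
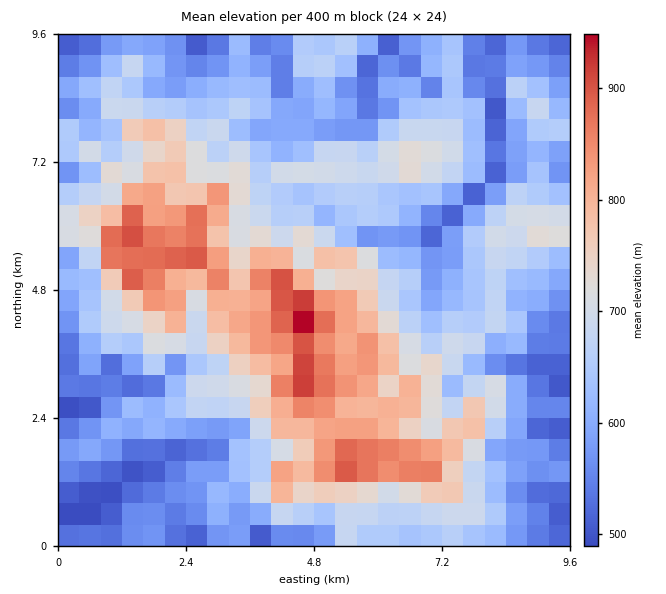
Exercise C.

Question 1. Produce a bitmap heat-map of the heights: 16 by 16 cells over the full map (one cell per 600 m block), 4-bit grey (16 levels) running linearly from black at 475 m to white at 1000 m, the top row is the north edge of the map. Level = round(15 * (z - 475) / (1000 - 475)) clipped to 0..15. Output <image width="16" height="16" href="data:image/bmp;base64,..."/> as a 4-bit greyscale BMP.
<image width="16" height="16" href="data:image/bmp;base64,Qk32AAAAAAAAAHYAAAAoAAAAEAAAABAAAAABAAQAAAAAAIAAAAATCwAAEwsAABAAAAAAAAAAAAAAABEREQAiIiIAMzMzAERERABVVVUAZmZmAHd3dwCIiIgAmZmZAKqqqgC7u7sAzMzMAN3d3QDu7u4A////ABEyIyNFVWQxESI0aHdnhSEiETRpvLt0MyMzI3mqmJYhEjRmm6mYZzIiM1eMuohUITVneby6hWVCRop6rblkVUNIyrm6iGRFVGrLt4d0MkZmeLm4ZUVTJGZGiXdmZmZSRFV4dURVZ2I0NXZVQzJFUlU1U0QzQkJBUxNDFCVUFEEy"/>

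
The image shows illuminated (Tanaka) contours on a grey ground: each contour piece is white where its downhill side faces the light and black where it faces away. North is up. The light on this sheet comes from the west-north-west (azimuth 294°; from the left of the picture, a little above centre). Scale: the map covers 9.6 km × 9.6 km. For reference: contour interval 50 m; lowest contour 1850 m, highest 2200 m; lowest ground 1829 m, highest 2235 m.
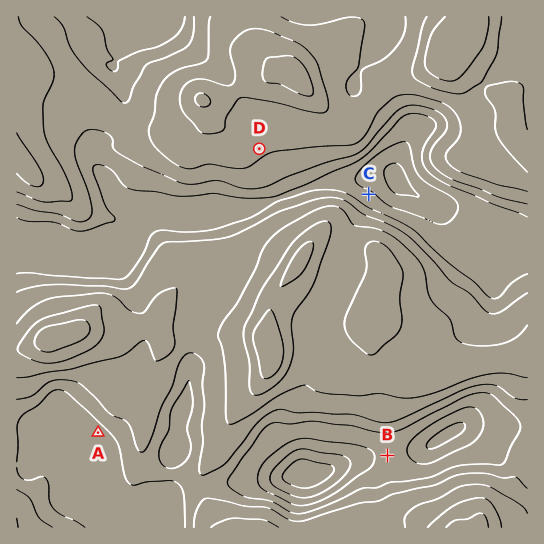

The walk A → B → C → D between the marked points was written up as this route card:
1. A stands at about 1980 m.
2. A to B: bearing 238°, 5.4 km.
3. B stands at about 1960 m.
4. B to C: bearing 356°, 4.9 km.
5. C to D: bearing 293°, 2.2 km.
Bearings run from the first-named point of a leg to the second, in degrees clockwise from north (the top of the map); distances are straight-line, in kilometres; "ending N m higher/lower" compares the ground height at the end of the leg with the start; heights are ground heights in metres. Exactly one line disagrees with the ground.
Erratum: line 2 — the bearing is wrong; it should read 94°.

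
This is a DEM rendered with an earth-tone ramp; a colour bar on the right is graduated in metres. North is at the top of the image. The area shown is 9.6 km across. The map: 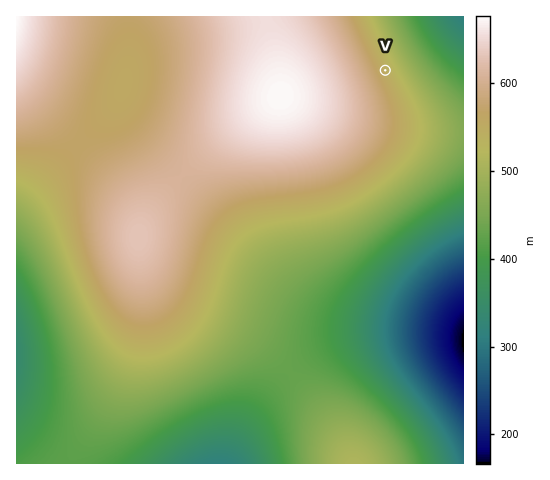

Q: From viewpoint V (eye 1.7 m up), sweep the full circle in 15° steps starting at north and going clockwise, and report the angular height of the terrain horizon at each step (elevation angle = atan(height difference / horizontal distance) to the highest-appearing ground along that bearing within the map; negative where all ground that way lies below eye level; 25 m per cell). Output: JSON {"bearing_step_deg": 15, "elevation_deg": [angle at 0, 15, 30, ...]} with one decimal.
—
{"bearing_step_deg": 15, "elevation_deg": [-3.2, -4.9, -6.1, -6.9, -6.7, -6.3, -5.3, -4.0, -2.8, -1.9, -0.6, 0.9, 2.3, 3.6, 4.7, 5.4, 5.8, 5.8, 5.3, 4.6, 3.4, 2.1, 0.5, -1.3]}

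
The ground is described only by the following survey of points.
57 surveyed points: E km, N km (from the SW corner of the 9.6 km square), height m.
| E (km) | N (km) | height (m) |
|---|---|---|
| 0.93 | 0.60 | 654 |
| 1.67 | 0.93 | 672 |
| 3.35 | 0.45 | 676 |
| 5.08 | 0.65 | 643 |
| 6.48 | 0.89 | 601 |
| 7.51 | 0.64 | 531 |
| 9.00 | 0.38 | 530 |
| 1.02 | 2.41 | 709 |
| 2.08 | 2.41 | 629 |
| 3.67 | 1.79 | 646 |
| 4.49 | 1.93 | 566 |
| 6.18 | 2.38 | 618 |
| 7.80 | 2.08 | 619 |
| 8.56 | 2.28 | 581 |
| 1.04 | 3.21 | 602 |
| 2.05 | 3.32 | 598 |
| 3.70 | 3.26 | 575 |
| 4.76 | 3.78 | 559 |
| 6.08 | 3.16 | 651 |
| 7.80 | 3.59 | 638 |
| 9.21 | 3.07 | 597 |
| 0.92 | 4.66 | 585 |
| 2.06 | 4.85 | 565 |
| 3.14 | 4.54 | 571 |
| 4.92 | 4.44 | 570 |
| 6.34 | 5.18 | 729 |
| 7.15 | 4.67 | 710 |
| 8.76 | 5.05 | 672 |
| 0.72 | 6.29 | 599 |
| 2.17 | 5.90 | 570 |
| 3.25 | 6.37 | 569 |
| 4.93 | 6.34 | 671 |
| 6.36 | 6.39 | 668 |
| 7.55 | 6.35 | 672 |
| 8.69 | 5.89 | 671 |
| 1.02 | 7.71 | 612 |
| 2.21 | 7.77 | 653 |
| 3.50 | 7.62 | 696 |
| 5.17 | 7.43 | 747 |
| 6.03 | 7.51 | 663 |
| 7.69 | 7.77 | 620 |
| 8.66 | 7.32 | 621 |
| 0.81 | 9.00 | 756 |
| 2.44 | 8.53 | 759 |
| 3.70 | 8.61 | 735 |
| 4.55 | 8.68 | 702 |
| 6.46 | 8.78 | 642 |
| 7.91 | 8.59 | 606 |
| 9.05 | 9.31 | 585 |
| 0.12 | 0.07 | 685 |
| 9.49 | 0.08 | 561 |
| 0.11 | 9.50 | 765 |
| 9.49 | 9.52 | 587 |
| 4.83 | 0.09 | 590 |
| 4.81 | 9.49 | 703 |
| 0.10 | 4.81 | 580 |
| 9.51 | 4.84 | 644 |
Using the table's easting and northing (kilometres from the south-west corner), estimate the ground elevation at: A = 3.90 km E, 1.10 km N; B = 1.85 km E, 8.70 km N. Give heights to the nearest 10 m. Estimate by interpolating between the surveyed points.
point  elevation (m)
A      610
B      760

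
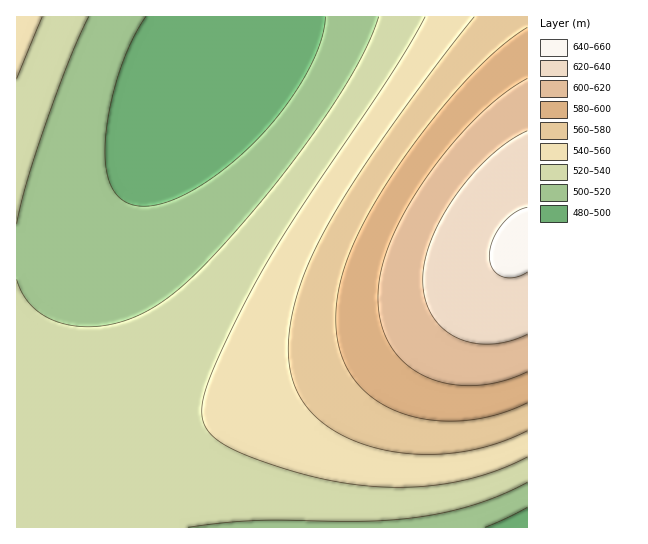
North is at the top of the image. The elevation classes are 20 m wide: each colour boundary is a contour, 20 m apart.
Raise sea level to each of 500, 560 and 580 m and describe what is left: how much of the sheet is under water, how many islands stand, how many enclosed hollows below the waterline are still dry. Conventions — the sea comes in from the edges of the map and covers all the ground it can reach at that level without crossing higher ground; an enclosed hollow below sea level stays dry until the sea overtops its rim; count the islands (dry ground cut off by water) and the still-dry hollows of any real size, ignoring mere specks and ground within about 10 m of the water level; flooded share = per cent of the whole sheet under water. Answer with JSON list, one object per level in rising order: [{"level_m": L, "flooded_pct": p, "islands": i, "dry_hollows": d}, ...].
[{"level_m": 500, "flooded_pct": 11, "islands": 0, "dry_hollows": 0}, {"level_m": 560, "flooded_pct": 71, "islands": 0, "dry_hollows": 0}, {"level_m": 580, "flooded_pct": 80, "islands": 0, "dry_hollows": 0}]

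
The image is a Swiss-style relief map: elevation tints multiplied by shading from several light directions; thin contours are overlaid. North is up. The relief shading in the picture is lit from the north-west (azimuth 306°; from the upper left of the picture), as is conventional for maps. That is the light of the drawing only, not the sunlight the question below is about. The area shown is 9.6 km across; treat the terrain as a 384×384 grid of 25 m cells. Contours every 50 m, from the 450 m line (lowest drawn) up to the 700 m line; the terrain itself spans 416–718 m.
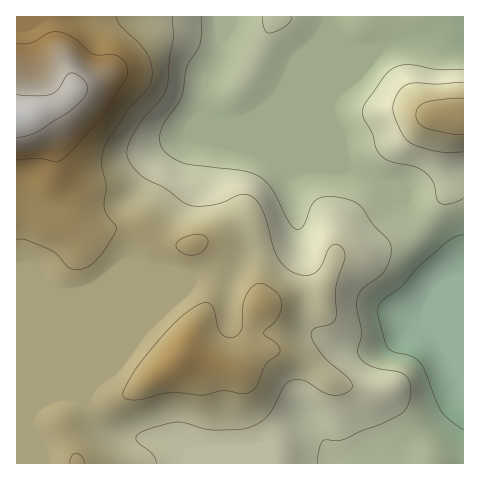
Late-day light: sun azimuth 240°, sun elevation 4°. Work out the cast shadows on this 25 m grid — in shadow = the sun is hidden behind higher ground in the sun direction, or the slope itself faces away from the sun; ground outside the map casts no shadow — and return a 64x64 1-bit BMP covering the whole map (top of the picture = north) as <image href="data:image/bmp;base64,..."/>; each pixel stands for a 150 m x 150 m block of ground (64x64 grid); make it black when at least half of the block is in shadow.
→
<image width="64" height="64" href="data:image/bmp;base64,Qk0+AgAAAAAAAD4AAAAoAAAAQAAAAEAAAAABAAEAAAAAAAACAAATCwAAEwsAAAIAAAAAAAAA////AAAAAAAAAAAAAAAAAAAAAAAAAAAAAAAAAAAAAAAAAAAAAAAAAAAAAAAAAAAAAAAAAAAAAAAAAAAAAAAAAAAAAAAAAAAwAAAAAAAAAHgAAAAAAAAA+AAAAAAAAAH8AAAAAAAAAfwAAAAAAAP//gAAAAAAB//+AAAAAAAf//8AAAAAAD///wAAAAAA///+AAAAAAH8P/gAAAAAAeB/wAAAAAAAAP/AAAAAAAAB/wAAAAAAAAP/AAAAAAAAB/8AAAAAAAIH/gAAAAAAAwf8AAAAAAAHgYAAAAAAAA+AAAAAAAAAD4AAAAAAAAAPgAAAAAAAAA+AAAAAAAAAD4AAAAAAAAAPgAAAAAAAAA+AwAAAAAAAH4AAAAAAAAAfgAAAAAAAAB+AAAAAAAAAP4AAAAAAAAA/gAAAAAAAAD+AAAAAAAAAf4AAAAAAAAD/gAAAAAfCAP8AAAAAD+IAGAAAAAAP+AAAAAAAAA/8AAAAAAAAB/wAAAAAAAAB/AAAAAAAAAAAAAAAAAAAAAAAAAAAAAAAAAAAAAAAAAAAAAAAAAAAAAAAAAAAAAAABgAAAAAAAAAPgAAAADkAAB/AAAAAfwAgf+AAAAB/AHD/4AAAAH8A8f/wAAAAHwDx//AAAAAAAfv/+AAAAAAB+//4AAAAAAH5//gAAAAAAPB/+AAAAAAAAAH8AAAAAA=="/>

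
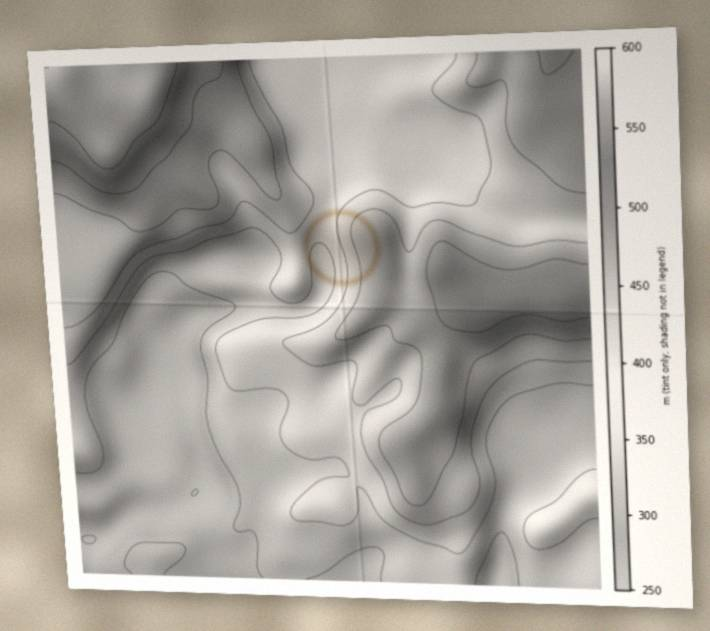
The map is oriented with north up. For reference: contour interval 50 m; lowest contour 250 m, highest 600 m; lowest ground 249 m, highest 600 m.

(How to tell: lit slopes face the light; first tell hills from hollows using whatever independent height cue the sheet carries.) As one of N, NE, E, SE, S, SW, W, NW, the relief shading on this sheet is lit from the NW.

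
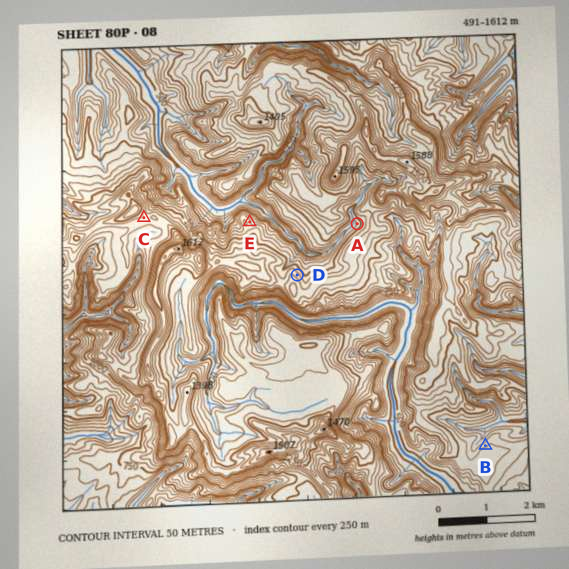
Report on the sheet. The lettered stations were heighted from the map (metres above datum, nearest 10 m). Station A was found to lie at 960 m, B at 680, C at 1200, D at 1070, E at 920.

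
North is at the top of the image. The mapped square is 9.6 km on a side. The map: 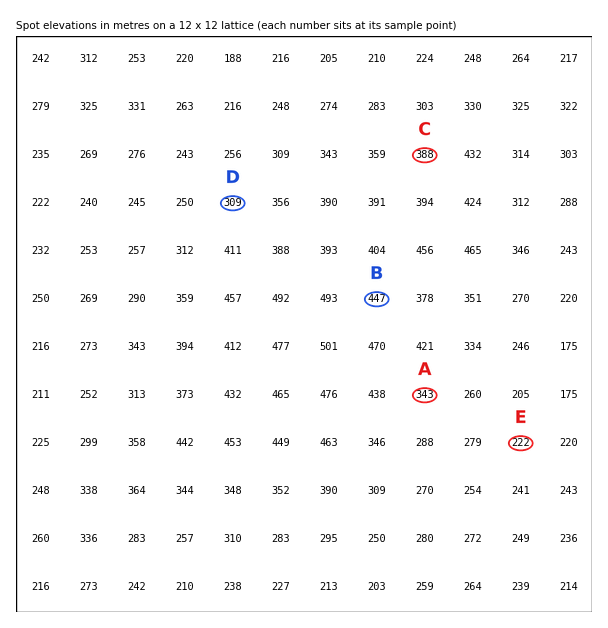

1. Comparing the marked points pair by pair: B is higher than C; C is higher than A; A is higher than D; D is higher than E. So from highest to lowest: B C A D E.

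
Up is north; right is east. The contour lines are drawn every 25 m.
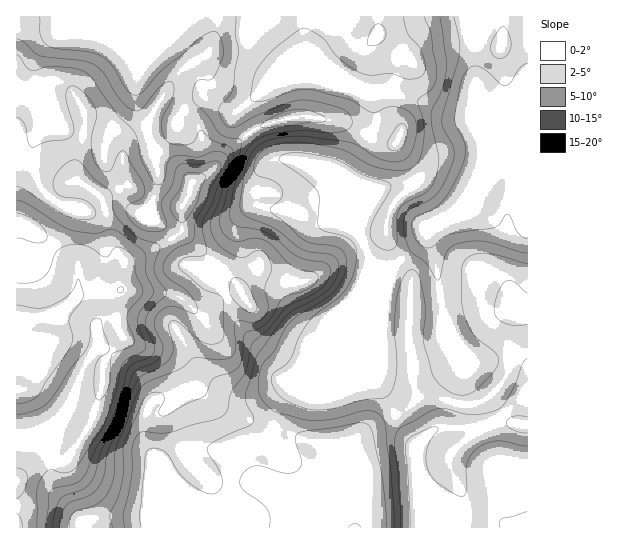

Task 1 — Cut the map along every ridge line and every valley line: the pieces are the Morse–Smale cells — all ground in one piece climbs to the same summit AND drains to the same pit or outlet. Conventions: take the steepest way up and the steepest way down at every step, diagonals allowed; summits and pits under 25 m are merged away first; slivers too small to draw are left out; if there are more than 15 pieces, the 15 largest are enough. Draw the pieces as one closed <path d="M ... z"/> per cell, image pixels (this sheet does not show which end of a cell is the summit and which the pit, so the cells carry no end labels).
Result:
<path d="M527 16l-44 1-2 10-6 18 1 44-5 28-5-2-21-3-23-11-29-8-23-1-16-8-21-15-16-16-12-6 0-31-289 1 0 425 18 2 14 7 4 34 4 8 20 22 8 6-1 7 148 0 0-62 4-12 8-6 23-5 5-5 9-33 13-17 13-7 9-8 18-44 60-61-8 23-2 20 0 52-7 19 13 19 6 14 10-4 12-12 4-2 14 0 20 5 6-24 0-8-8-17-2-23-8-15-6-44-10-37 4-7 24-12 12-9 17-25 8-18 11-11 6-3 19 0z"/><path d="M391 269l-58 60-18 44-9 8-13 7-13 17-9 33-5 5-23 5-8 6-4 12 2 62 122-1 2-18 0-26-4-14-12-22 34-23 20-9-6-14-13-19 7-19 0-52z"/><path d="M203 99l-12 4-10 10-5 17-21 24 2 33-6 18 1 10 3 6 16 14 16 29 15 7 13 0 18-26 3-15 5-12 13-11 51 8 24 1 26 13-15-36-11-12-30-20-32-4-26-31-4-9 1-8-9 2z"/><path d="M527 149l-18 0-6 3-11 11-8 18-17 25-12 9-24 12-4 7 10 37 6 44 8 15 2 23 8 17 0 8-6 20 2 6 10 1 12-2 10-6 11-11 9-20 0-35 3-9 0-13 16 1z"/><path d="M482 16l-176 0-2 25 3 8 10 4 16 16 28 19 14 5 12-1 27 7 31 13 21 3 5 2 5-28-1-44 6-18z"/><path d="M435 397l-18 2-7 8-15 8 20 30 1 28 5 17 26 17 8 7-8 8-2 5 82 1 1-127-7-1-36 27-1 4 11 31-1 5-14-26-9-12-30-2 7-5 5-19z"/><path d="M395 416l-20 8-34 23 12 22 4 14 0 26-2 18 90 1 2-6 8-8-8-7-26-17-5-17-1-28z"/><path d="M25 443l-9 0 0 84 66 1 2-7-8-6-20-22-4-8-4-34-6-4z"/><path d="M514 308l-2 1 0 13-3 9 0 35-6 16-14 15-10 6-12 2-13-2-6 19-7 5 30 2 9 12 14 26 1-5-11-31 1-4 36-27 7-1 0-88z"/>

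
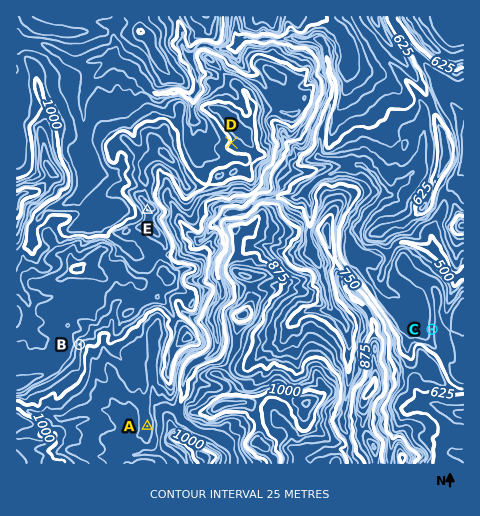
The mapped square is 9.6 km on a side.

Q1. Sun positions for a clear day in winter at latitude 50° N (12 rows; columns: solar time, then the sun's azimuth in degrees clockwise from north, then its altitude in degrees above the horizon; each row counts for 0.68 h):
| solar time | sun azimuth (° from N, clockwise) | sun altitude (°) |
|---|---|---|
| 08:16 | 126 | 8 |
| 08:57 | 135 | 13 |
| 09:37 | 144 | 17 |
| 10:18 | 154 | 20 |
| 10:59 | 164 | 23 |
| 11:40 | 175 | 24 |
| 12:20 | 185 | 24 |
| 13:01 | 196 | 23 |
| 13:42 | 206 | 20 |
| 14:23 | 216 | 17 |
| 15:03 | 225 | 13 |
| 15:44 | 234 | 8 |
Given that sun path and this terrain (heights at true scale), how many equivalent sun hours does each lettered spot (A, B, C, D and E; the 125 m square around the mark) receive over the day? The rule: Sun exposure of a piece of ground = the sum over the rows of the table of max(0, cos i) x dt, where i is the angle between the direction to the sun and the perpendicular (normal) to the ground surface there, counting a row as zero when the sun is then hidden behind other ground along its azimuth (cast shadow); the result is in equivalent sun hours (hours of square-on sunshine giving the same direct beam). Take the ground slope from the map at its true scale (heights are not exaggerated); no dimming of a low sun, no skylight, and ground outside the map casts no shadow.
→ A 2.6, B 2.6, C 1.9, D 2.4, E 3.2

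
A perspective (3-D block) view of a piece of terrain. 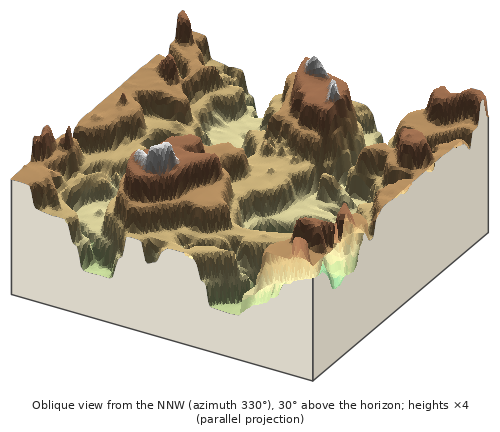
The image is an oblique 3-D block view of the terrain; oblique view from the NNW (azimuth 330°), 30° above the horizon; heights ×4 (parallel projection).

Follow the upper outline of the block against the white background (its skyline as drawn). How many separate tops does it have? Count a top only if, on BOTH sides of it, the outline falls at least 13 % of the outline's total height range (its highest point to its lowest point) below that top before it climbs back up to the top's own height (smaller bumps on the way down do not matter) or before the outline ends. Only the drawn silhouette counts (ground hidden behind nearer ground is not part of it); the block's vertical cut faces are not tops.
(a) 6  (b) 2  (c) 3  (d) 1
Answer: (c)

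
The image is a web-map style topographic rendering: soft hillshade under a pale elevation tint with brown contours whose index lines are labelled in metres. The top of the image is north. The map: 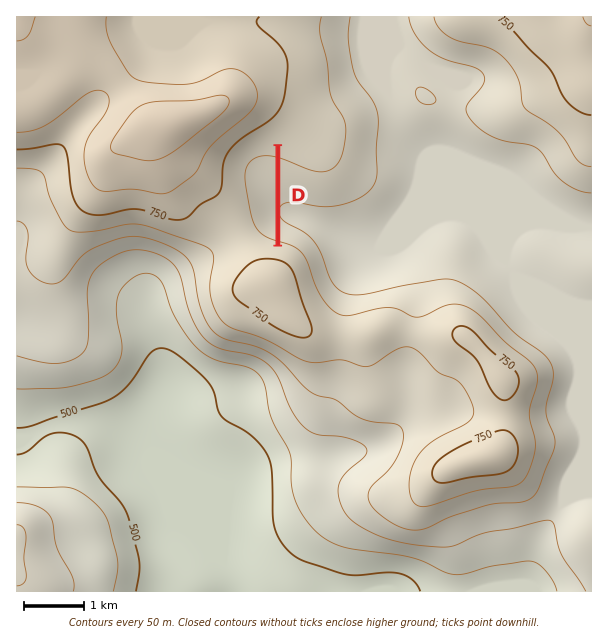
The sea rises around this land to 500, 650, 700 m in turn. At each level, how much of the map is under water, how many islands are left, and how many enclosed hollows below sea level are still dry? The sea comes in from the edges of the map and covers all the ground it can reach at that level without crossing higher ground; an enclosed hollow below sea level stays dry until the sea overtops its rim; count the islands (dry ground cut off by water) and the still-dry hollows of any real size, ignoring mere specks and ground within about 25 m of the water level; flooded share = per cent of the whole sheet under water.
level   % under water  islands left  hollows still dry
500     11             0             0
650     54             0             0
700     69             0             0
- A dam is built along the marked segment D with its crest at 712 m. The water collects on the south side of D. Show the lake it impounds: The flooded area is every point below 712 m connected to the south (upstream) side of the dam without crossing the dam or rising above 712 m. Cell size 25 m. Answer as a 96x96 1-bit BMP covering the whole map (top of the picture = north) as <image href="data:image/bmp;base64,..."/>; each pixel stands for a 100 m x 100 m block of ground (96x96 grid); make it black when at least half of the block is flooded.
<image width="96" height="96" href="data:image/bmp;base64,Qk2+BAAAAAAAAD4AAAAoAAAAYAAAAGAAAAABAAEAAAAAAIAEAAATCwAAEwsAAAIAAAAAAAAA////AAAAAAAAAAAAAAAAAAAAAAAAAAAAAAAAAAAAAAAAAAAAAAAAAAAAAAAAAAAAAAAAAAAAAAAAAAAAAAAAAAAAAAAAAAAAAAAAAAAAAAAAAAAAAAAAAAAAAAAAAAAAAAAAAAAAAAAAAAAAAAAAAAAAAAAAAAAAAAAAAAAAAAAAAAAAAAAAAAAAAAAAAAAAAAAAAAAAAAAAAAAAAAAAAAAAAAAAAAAAAAAAAAAAAAAAAAAAAAAAAAAAAAAAAAAAAAAAAAAAAAAAAAAAAAAAAAAAAAAAAAAAAAAAAAAAAAAAAAAAAAAAAAAAAAAAAAAAAAAAAAAAAAAAAAAAAAAAAAAAAAAAAAAAAAAAAAAAAAAAAAAAAAAAAAAAAAAAAAAAAAAAAAAAAAAAAAAAAAAAAAAAAAAAAAAAAAAAAAAAAAAAAAAAAAAAAAAAAAAAAAAAAAAAAAAAAAAAAAAAAAAAAAAAAAAAAAAAAAAAAAAAAAAAAAAAAAAAAAAAAAAAAAAAAAAAAAAAAAAAAAAAAAAAAAAAAAAAAAAAAAAAAAAAAAAAAAAAAAAAAAAAAAAAAAAAAAAAAAAAAAAAAAAAAAAAAAAAAAAAAAAAAAAAAAAAAAAAAAAAAAAAAAAAAAAAAAAAAAAAAAAAAAAAAAAAAAAAAAAAAAAAAAAAAAAAAAAAAAAAAAAAAAAAAAAAAAAAAAAAAAAAAAAAAAAAAAAAAAAAAAAAAAAAAAAAAAAAAAAAAAAAAAAAAAAAAAAAAAAAAAAAAAAAAAAAAAAAAAAAAAAAAAAAAAAAAAAAAAAAAAAAAAAAAAAAAAAAAAAAAAAAAAAAAAAAAAAAAAAAAAAAAAAAAAAAAAAAAAAAAAAAAAAAAAAAAAAAAAAAAAAAAAAAAAAAAAAAAAAAAAAAAAAAAAAAAAAAAAAAAAAAAAAAAAAAAAAAAAAAAGAAAAAAAAAAAAAAAeAAAAAAAAAAAAAAAeAAAAAAAAAAAAAAA+AAAAAAAAAAAAAAA+AAAAAAAAAAAAAAA+AAAAAAAAAAAAAAA+AAAAAAAAAAAAAAA+AAAAAAAAAAAAAAB+AAAAAAAAAAAAAAB+AAAAAAAAAAAAAAB+AAAAAAAAAAAAAAB+AAAAAAAAAAAAAAB+AAAAAAAAAAAAAAB+AAAAAAAAAAAAAAA+AAAAAAAAAAAAAAAeAAAAAAAAAAAAAAACAAAAAAAAAAAAAAAAAAAAAAAAAAAAAAAAAAAAAAAAAAAAAAAAAAAAAAAAAAAAAAAAAAAAAAAAAAAAAAAAAAAAAAAAAAAAAAAAAAAAAAAAAAAAAAAAAAAAAAAAAAAAAAAAAAAAAAAAAAAAAAAAAAAAAAAAAAAAAAAAAAAAAAAAAAAAAAAAAAAAAAAAAAAAAAAAAAAAAAAAAAAAAAAAAAAAAAAAAAAAAAAAAAAAAAAAAAAAAAAAAAAAAAAAAAAAAAAAAAAAAAAAAAAAAAAAAAAAAAAAAAAAAAAAAAAAAAAAAAAAAAAAAAAAAAAAAAAAAAAAAAAAAAAAAAAAAAAAAAAAAAAAA="/>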